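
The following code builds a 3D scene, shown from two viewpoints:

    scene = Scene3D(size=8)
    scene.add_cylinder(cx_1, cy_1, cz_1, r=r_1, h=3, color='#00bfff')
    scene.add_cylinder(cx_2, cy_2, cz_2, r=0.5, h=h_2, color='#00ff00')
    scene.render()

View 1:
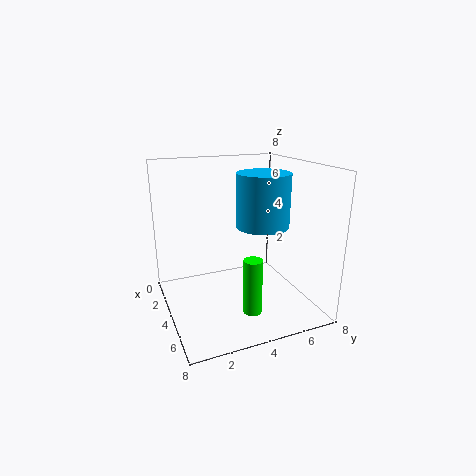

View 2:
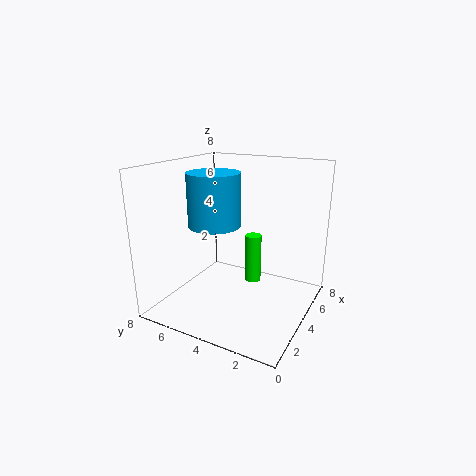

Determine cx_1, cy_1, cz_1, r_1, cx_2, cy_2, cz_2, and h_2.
cx_1 = 4, cy_1 = 5.5, cz_1 = 4.5, r_1 = 1.5, cx_2 = 6, cy_2 = 4, cz_2 = 0.5, h_2 = 3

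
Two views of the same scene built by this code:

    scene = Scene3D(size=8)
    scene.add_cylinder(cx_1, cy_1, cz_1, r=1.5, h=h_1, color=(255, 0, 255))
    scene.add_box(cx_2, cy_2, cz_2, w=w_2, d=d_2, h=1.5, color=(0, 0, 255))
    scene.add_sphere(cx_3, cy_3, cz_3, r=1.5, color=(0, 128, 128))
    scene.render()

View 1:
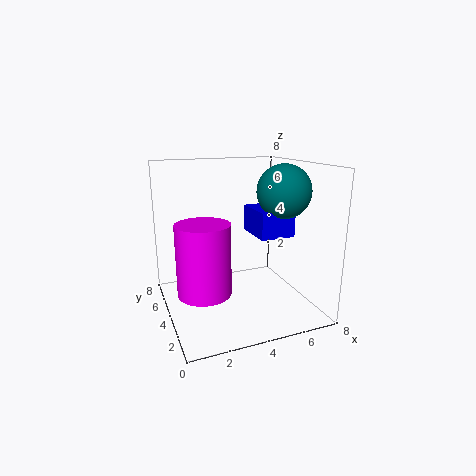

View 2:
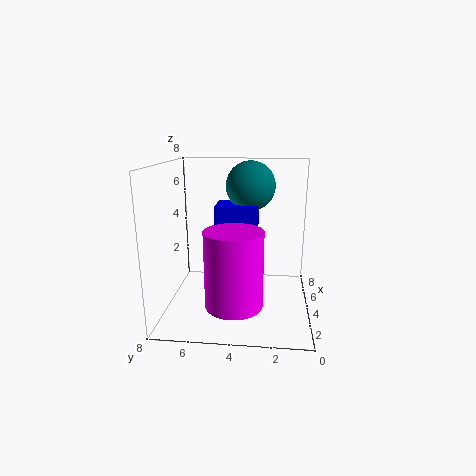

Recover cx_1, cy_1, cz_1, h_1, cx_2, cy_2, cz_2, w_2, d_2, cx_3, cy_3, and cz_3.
cx_1 = 2
cy_1 = 4
cz_1 = 1
h_1 = 4
cx_2 = 5
cy_2 = 3
cz_2 = 4
w_2 = 2
d_2 = 2.5
cx_3 = 6.5
cy_3 = 3.5
cz_3 = 6.5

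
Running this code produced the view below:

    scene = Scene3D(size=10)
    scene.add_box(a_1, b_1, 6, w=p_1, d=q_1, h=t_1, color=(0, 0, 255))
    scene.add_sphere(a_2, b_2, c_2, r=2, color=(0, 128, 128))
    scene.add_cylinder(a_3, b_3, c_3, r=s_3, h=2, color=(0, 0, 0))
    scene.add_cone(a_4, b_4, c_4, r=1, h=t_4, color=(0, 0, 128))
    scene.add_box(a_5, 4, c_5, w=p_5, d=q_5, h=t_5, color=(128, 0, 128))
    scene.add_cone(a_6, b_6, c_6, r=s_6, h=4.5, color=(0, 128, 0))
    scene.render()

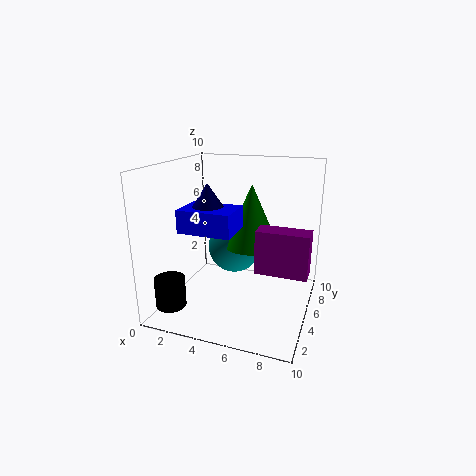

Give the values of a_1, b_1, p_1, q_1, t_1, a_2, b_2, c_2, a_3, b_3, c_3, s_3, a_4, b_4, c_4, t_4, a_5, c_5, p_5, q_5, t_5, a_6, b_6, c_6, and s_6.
a_1 = 2, b_1 = 2, p_1 = 3.5, q_1 = 2.5, t_1 = 1.5, a_2 = 4, b_2 = 7, c_2 = 3.5, a_3 = 1.5, b_3 = 1.5, c_3 = 1, s_3 = 1, a_4 = 3.5, b_4 = 3.5, c_4 = 7.5, t_4 = 1.5, a_5 = 6.5, c_5 = 3, p_5 = 3.5, q_5 = 1.5, t_5 = 3, a_6 = 5.5, b_6 = 6.5, c_6 = 4, s_6 = 2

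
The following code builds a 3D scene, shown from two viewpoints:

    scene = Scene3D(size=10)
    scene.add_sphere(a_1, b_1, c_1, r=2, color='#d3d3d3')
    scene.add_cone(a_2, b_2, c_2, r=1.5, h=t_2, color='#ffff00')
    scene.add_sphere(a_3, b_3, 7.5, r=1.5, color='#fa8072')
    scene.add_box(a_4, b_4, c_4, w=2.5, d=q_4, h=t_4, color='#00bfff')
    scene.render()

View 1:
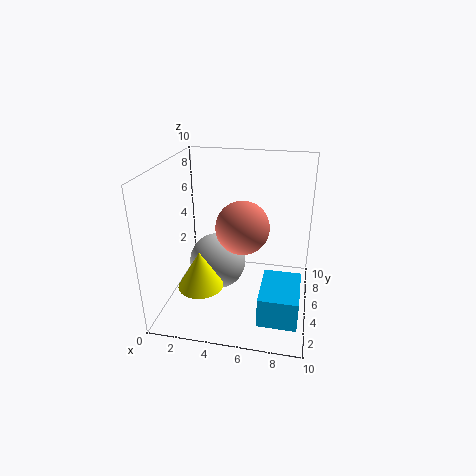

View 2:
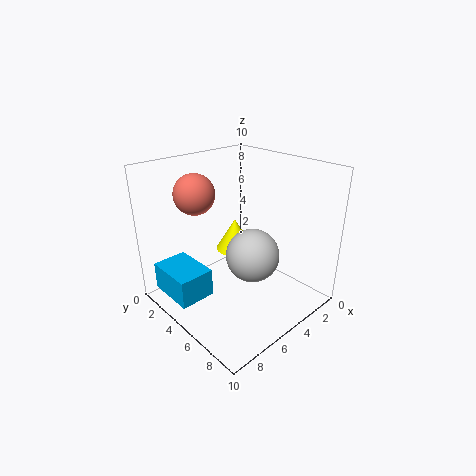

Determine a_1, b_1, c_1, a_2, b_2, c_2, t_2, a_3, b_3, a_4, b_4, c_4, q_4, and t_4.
a_1 = 3.5; b_1 = 5; c_1 = 3; a_2 = 3; b_2 = 2.5; c_2 = 2.5; t_2 = 2.5; a_3 = 6; b_3 = 1.5; a_4 = 7; b_4 = 1; c_4 = 1; q_4 = 3.5; t_4 = 2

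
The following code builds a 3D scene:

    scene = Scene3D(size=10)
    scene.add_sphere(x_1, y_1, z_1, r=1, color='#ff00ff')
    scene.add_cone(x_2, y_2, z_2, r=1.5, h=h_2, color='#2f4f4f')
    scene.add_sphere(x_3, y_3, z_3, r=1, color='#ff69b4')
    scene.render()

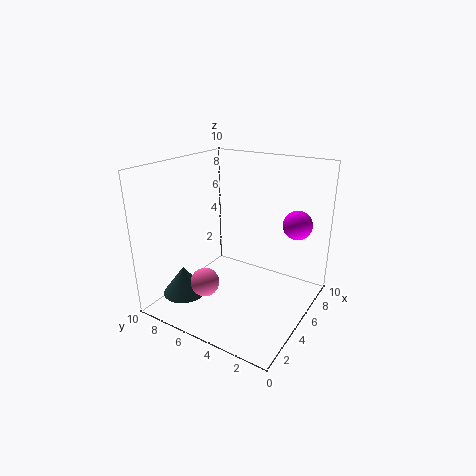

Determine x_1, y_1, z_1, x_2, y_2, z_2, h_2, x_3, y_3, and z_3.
x_1 = 7; y_1 = 1.5; z_1 = 6; x_2 = 2.5; y_2 = 8; z_2 = 1; h_2 = 2; x_3 = 3; y_3 = 6.5; z_3 = 2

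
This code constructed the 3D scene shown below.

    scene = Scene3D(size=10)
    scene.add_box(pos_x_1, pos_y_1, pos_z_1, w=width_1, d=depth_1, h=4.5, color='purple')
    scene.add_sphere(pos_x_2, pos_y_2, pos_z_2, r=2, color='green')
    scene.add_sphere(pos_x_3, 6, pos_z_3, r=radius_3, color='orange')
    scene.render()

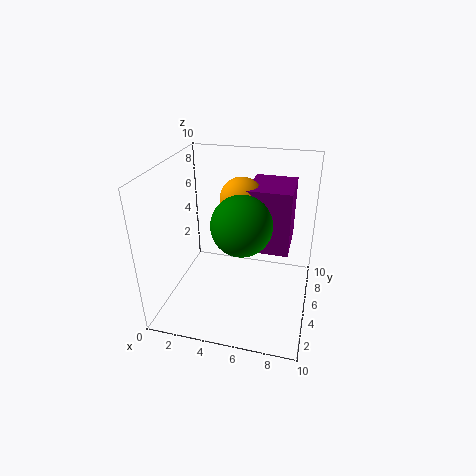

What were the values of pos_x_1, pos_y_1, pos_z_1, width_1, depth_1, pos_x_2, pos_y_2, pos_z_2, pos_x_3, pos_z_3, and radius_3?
pos_x_1 = 5.5; pos_y_1 = 5; pos_z_1 = 4; width_1 = 3; depth_1 = 3.5; pos_x_2 = 5.5; pos_y_2 = 4; pos_z_2 = 6.5; pos_x_3 = 5; pos_z_3 = 7.5; radius_3 = 1.5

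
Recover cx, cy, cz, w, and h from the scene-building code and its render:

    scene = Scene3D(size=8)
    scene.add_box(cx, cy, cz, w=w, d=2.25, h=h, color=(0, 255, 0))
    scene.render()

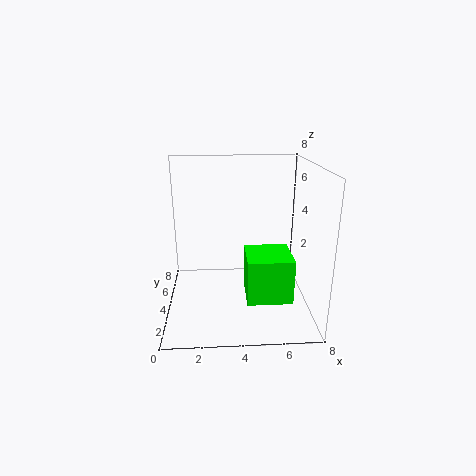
cx = 4.25
cy = 0.75
cz = 1.75
w = 2.25
h = 2.25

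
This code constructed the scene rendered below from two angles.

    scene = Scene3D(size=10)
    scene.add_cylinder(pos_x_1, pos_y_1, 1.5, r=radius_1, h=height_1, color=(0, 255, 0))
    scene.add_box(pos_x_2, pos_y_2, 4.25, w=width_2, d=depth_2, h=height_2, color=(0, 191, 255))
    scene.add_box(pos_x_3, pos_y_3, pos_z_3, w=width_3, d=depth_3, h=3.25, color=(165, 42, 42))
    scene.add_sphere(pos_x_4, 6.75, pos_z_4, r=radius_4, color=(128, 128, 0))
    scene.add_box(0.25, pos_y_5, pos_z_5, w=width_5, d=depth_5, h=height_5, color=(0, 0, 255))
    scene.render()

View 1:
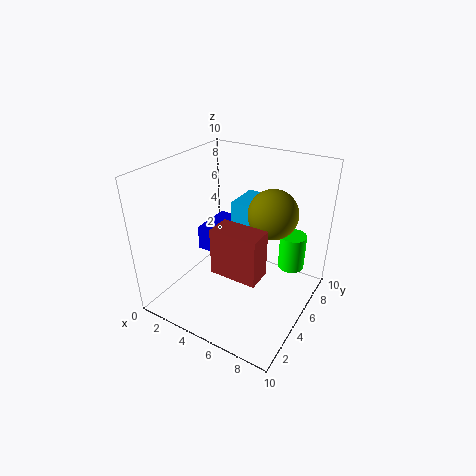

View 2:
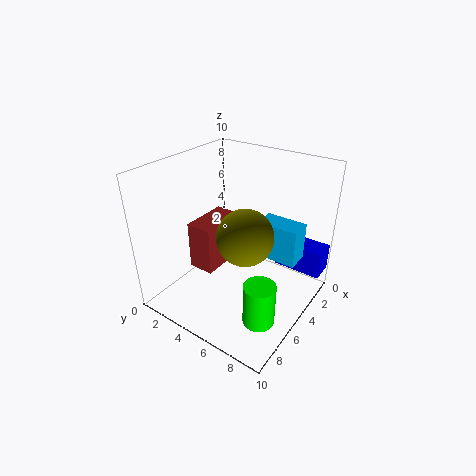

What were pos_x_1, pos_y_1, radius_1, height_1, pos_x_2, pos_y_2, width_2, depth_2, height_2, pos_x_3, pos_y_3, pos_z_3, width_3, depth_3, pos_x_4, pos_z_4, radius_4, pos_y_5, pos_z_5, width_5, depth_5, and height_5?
pos_x_1 = 7.75; pos_y_1 = 8.5; radius_1 = 1; height_1 = 2.75; pos_x_2 = 3.5; pos_y_2 = 6.5; width_2 = 1.5; depth_2 = 2.75; height_2 = 2.5; pos_x_3 = 4.25; pos_y_3 = 2.75; pos_z_3 = 3.25; width_3 = 3.25; depth_3 = 1.75; pos_x_4 = 6.75; pos_z_4 = 6.5; radius_4 = 1.75; pos_y_5 = 6.5; pos_z_5 = 1.75; width_5 = 1.75; depth_5 = 3.5; height_5 = 2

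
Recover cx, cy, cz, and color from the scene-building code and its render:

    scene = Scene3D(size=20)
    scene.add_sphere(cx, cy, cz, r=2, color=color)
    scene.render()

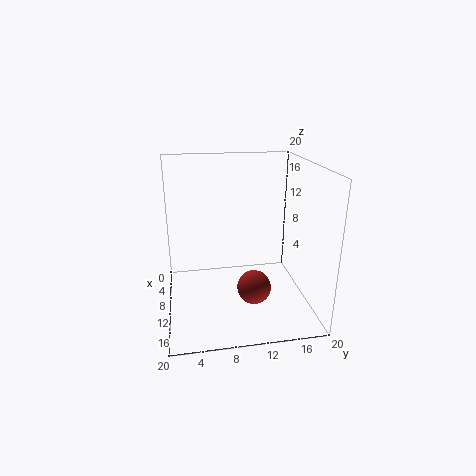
cx = 18, cy = 10.5, cz = 7, color = 'brown'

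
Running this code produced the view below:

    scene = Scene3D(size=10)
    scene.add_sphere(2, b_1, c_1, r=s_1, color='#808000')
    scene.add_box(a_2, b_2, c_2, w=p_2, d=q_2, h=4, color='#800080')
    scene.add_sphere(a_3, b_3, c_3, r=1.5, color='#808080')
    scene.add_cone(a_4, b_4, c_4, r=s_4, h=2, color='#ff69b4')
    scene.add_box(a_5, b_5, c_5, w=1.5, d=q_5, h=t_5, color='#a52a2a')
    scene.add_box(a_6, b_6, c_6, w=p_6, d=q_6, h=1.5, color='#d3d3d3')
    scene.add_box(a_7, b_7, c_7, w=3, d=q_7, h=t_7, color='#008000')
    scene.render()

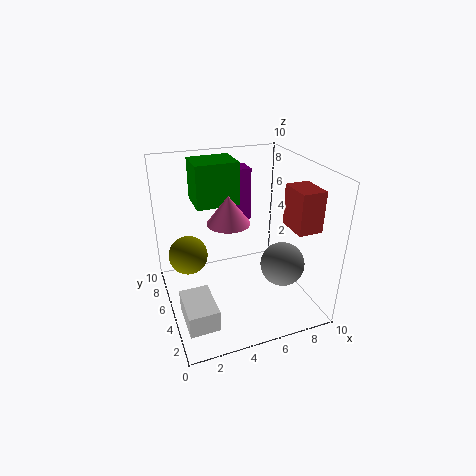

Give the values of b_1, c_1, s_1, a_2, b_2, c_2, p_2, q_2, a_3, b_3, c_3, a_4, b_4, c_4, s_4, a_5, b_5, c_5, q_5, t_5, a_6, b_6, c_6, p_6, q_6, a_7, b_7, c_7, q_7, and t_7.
b_1 = 8
c_1 = 2.5
s_1 = 1.5
a_2 = 5.5
b_2 = 7.5
c_2 = 5
p_2 = 1.5
q_2 = 1.5
a_3 = 7.5
b_3 = 3
c_3 = 3.5
a_4 = 4.5
b_4 = 5.5
c_4 = 6
s_4 = 1.5
a_5 = 7
b_5 = 0.5
c_5 = 7
q_5 = 2
t_5 = 2.5
a_6 = 0.5
b_6 = 1.5
c_6 = 0.5
p_6 = 2
q_6 = 3
a_7 = 2.5
b_7 = 6
c_7 = 7
q_7 = 2.5
t_7 = 3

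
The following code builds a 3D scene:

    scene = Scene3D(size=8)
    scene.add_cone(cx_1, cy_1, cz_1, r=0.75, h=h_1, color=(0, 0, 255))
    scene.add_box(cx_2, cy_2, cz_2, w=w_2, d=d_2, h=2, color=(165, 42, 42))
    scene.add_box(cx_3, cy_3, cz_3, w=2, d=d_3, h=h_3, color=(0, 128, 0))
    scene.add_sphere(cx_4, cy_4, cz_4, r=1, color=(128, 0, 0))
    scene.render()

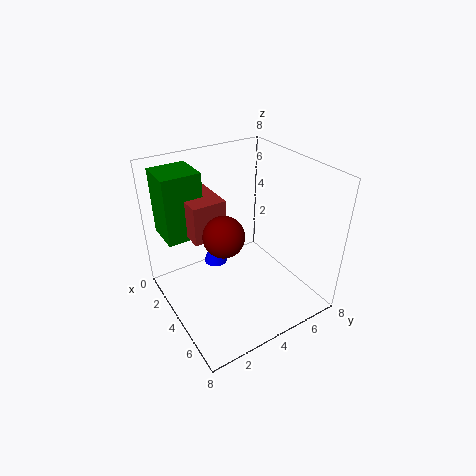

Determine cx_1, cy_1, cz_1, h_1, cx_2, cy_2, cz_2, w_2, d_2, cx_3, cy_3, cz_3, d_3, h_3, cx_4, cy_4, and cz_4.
cx_1 = 1.25
cy_1 = 4
cz_1 = 0.75
h_1 = 2.25
cx_2 = 1.75
cy_2 = 1.25
cz_2 = 4.75
w_2 = 2.75
d_2 = 1.75
cx_3 = 1.5
cy_3 = 0.25
cz_3 = 4.5
d_3 = 2
h_3 = 3.5
cx_4 = 5.5
cy_4 = 2.25
cz_4 = 5.5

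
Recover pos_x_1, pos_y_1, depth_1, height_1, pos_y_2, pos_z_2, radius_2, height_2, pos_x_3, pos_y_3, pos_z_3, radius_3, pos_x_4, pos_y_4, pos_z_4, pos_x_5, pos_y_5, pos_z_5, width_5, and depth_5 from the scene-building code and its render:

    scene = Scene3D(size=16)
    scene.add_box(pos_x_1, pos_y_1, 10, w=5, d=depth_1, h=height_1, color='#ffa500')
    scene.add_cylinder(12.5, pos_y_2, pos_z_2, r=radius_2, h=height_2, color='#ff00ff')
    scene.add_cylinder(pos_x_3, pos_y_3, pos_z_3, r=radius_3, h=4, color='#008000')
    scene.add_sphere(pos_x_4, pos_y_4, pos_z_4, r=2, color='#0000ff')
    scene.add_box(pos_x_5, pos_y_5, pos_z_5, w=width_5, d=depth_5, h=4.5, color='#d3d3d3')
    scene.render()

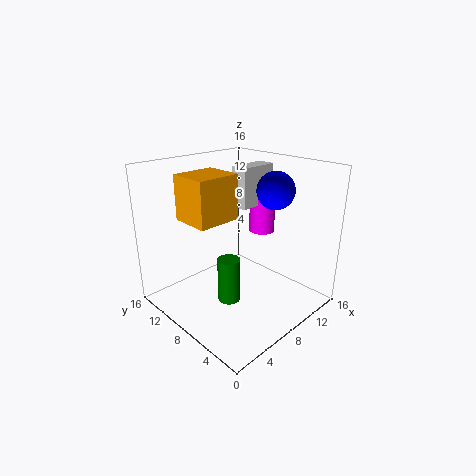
pos_x_1 = 3.5, pos_y_1 = 8.5, depth_1 = 4.5, height_1 = 5, pos_y_2 = 8.5, pos_z_2 = 7.5, radius_2 = 1.5, height_2 = 5.5, pos_x_3 = 2, pos_y_3 = 3, pos_z_3 = 5.5, radius_3 = 1, pos_x_4 = 10.5, pos_y_4 = 5, pos_z_4 = 13.5, pos_x_5 = 9, pos_y_5 = 8, pos_z_5 = 11, width_5 = 4.5, depth_5 = 2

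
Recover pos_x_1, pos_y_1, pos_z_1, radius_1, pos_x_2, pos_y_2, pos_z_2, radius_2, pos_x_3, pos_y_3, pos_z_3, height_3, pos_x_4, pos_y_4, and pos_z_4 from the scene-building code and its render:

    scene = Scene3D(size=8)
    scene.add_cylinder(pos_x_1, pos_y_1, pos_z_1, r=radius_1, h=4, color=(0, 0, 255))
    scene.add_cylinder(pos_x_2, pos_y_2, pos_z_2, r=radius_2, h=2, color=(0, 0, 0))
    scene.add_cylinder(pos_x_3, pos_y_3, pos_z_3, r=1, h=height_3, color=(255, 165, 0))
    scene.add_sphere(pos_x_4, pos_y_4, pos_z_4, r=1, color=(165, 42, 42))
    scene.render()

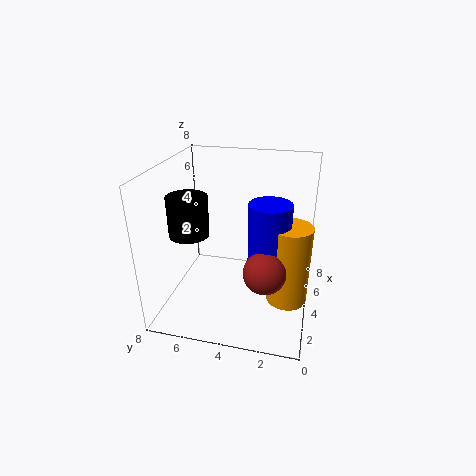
pos_x_1 = 2
pos_y_1 = 2
pos_z_1 = 3
radius_1 = 1
pos_x_2 = 2
pos_y_2 = 6
pos_z_2 = 5
radius_2 = 1
pos_x_3 = 2
pos_y_3 = 1
pos_z_3 = 2
height_3 = 4
pos_x_4 = 1
pos_y_4 = 2
pos_z_4 = 4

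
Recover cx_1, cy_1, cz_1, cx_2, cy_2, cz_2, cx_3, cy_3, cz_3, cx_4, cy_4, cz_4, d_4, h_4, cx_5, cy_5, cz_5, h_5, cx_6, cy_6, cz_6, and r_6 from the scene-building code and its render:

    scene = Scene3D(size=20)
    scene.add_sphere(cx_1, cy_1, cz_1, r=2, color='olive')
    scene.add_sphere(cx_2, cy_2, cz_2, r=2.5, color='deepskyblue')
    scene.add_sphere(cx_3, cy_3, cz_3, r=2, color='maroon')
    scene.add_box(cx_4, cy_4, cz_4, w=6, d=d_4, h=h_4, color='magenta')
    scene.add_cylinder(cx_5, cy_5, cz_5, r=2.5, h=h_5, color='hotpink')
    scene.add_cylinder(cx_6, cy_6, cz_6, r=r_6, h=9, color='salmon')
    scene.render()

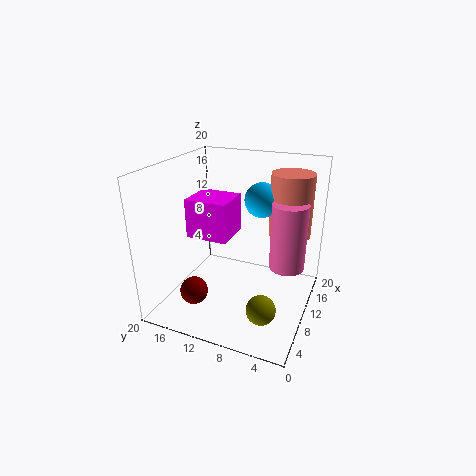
cx_1 = 6
cy_1 = 5
cz_1 = 2
cx_2 = 14
cy_2 = 8
cz_2 = 14.5
cx_3 = 6.5
cy_3 = 15.5
cz_3 = 2
cx_4 = 11
cy_4 = 12.5
cz_4 = 8
d_4 = 6.5
h_4 = 6
cx_5 = 12.5
cy_5 = 3.5
cz_5 = 5.5
h_5 = 9.5
cx_6 = 15
cy_6 = 4
cz_6 = 9.5
r_6 = 3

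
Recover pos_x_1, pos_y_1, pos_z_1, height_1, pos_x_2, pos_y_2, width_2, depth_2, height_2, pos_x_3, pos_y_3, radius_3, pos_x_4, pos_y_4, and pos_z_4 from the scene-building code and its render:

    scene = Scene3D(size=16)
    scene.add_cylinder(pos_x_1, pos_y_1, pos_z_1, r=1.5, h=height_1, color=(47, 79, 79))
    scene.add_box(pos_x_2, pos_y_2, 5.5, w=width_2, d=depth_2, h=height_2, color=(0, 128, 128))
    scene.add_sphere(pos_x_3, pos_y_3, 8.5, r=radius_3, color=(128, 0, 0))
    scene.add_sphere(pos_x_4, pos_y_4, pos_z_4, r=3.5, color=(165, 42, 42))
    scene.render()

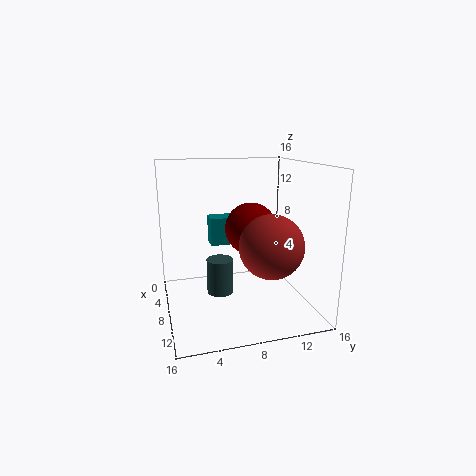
pos_x_1 = 7.5, pos_y_1 = 6, pos_z_1 = 1.5, height_1 = 4, pos_x_2 = 0.5, pos_y_2 = 6, width_2 = 2.5, depth_2 = 3.5, height_2 = 3.5, pos_x_3 = 6.5, pos_y_3 = 10, radius_3 = 3, pos_x_4 = 10.5, pos_y_4 = 11, pos_z_4 = 7.5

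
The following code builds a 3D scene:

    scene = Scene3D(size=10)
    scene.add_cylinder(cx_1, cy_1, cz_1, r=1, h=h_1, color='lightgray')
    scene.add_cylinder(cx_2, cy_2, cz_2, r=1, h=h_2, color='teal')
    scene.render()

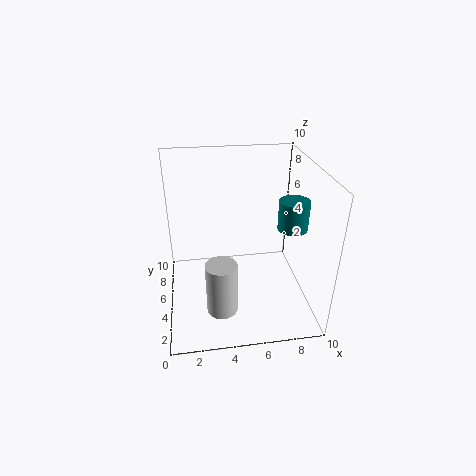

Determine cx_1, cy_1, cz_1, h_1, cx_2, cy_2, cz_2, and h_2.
cx_1 = 3.5, cy_1 = 2, cz_1 = 1.5, h_1 = 3.5, cx_2 = 8.5, cy_2 = 4, cz_2 = 6, h_2 = 2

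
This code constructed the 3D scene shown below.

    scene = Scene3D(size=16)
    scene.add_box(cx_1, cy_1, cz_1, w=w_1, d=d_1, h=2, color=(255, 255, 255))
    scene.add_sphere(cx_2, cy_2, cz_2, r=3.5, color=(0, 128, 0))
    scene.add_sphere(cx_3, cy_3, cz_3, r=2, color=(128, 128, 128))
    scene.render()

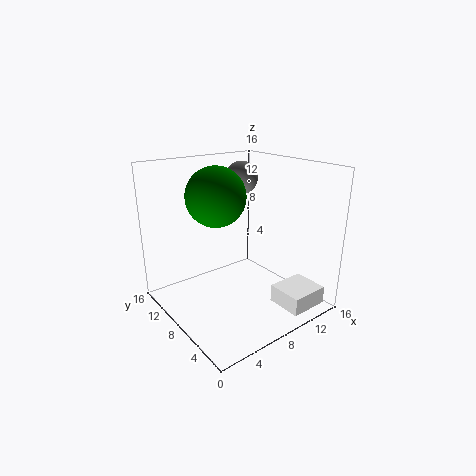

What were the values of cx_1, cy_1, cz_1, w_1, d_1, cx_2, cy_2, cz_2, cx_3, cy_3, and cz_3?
cx_1 = 10.5
cy_1 = 1
cz_1 = 0.5
w_1 = 4.5
d_1 = 4
cx_2 = 7.5
cy_2 = 11.5
cz_2 = 12
cx_3 = 12
cy_3 = 12.5
cz_3 = 13.5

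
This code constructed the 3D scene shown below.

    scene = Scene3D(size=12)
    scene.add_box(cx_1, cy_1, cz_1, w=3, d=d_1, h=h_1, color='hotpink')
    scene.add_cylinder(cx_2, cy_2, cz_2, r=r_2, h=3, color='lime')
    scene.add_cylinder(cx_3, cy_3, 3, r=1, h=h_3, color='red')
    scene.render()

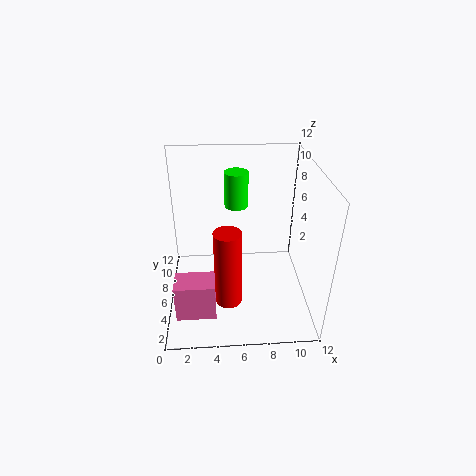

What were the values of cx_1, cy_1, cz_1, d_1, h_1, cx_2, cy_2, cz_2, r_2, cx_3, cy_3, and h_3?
cx_1 = 1, cy_1 = 1, cz_1 = 2, d_1 = 2, h_1 = 3, cx_2 = 6, cy_2 = 8, cz_2 = 8, r_2 = 1, cx_3 = 5, cy_3 = 2, h_3 = 6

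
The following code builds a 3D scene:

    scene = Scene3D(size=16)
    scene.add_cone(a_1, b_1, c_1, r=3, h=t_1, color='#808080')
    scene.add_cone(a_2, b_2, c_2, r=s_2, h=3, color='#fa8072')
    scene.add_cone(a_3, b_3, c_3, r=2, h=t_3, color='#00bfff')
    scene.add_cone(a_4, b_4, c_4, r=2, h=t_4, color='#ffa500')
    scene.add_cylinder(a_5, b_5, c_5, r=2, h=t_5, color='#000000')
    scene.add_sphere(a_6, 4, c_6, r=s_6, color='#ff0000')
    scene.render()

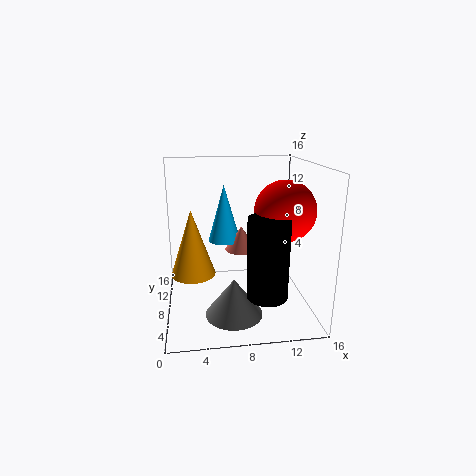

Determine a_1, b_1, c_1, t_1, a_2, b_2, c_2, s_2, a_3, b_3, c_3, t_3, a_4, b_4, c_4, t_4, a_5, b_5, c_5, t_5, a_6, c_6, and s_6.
a_1 = 7, b_1 = 4, c_1 = 1, t_1 = 4, a_2 = 9, b_2 = 12, c_2 = 5, s_2 = 2, a_3 = 7, b_3 = 13, c_3 = 6, t_3 = 7, a_4 = 3, b_4 = 2, c_4 = 7, t_4 = 6, a_5 = 10, b_5 = 2, c_5 = 4, t_5 = 8, a_6 = 12, c_6 = 12, s_6 = 3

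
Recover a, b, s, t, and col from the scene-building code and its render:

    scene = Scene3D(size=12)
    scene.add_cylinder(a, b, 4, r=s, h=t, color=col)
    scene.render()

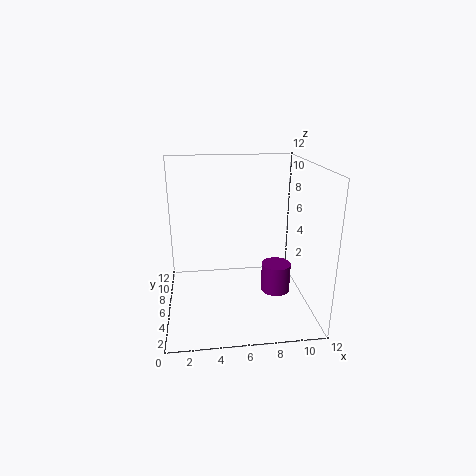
a = 8; b = 1; s = 1; t = 2; col = 'purple'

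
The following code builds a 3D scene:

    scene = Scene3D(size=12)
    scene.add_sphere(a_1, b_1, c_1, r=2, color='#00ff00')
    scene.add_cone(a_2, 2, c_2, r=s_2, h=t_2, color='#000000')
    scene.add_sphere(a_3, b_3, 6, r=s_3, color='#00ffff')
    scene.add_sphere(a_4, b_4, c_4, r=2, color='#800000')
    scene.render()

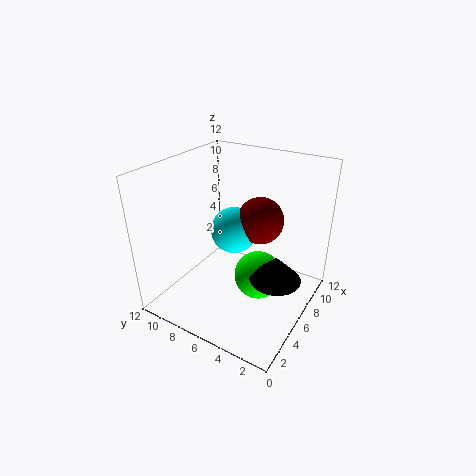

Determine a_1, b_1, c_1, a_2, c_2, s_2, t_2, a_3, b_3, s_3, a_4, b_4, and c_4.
a_1 = 6; b_1 = 4; c_1 = 3; a_2 = 5; c_2 = 4; s_2 = 2; t_2 = 2; a_3 = 7; b_3 = 7; s_3 = 2; a_4 = 8; b_4 = 5; c_4 = 7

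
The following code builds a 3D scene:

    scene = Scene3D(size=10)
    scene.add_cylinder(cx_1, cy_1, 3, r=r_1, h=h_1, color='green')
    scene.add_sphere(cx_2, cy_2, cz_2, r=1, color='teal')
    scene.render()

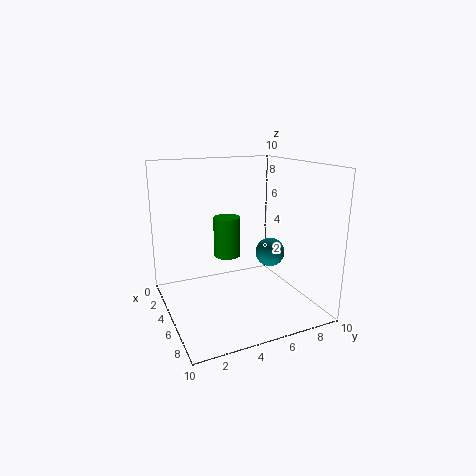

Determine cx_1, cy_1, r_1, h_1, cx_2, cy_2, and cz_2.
cx_1 = 3, cy_1 = 5, r_1 = 1, h_1 = 3, cx_2 = 6, cy_2 = 7, cz_2 = 4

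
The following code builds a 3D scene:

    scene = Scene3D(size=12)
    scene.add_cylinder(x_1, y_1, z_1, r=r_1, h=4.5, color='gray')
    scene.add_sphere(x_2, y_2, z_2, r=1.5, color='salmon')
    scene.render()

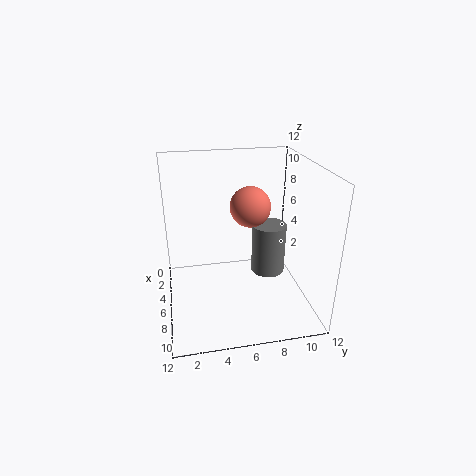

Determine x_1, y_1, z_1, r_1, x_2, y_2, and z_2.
x_1 = 5, y_1 = 9, z_1 = 2, r_1 = 1.5, x_2 = 8, y_2 = 6.5, z_2 = 9.5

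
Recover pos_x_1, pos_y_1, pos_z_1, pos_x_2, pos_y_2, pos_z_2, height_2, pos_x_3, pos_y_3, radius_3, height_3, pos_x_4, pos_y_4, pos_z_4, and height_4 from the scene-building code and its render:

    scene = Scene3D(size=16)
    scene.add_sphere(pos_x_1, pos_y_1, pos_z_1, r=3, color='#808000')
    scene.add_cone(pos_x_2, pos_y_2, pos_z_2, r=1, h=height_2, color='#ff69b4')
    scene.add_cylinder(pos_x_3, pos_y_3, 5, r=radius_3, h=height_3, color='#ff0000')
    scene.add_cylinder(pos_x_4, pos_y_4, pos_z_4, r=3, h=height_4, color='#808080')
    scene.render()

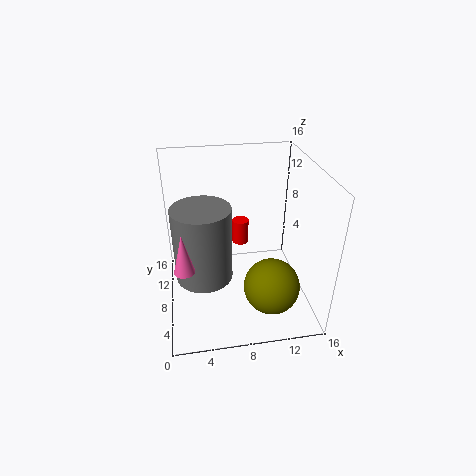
pos_x_1 = 11
pos_y_1 = 4
pos_z_1 = 4
pos_x_2 = 2
pos_y_2 = 3
pos_z_2 = 8
height_2 = 4
pos_x_3 = 9
pos_y_3 = 12
radius_3 = 1
height_3 = 3
pos_x_4 = 4
pos_y_4 = 6
pos_z_4 = 5
height_4 = 8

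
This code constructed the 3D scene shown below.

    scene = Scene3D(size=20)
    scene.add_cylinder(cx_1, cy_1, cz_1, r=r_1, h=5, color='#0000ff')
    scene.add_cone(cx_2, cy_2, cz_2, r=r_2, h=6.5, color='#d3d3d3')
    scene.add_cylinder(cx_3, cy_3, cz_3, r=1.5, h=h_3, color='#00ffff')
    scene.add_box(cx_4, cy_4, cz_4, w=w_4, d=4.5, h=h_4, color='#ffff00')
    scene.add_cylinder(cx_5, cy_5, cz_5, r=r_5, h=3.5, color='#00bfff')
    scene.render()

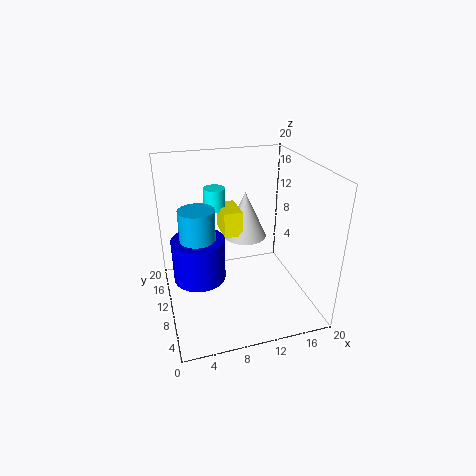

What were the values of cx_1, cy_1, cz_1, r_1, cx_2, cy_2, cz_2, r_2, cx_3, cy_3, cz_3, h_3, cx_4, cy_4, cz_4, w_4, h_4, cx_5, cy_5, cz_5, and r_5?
cx_1 = 3.5, cy_1 = 4, cz_1 = 9, r_1 = 3, cx_2 = 11.5, cy_2 = 11.5, cz_2 = 9.5, r_2 = 3, cx_3 = 7.5, cy_3 = 13, cz_3 = 13.5, h_3 = 3, cx_4 = 8, cy_4 = 9.5, cz_4 = 10.5, w_4 = 2.5, h_4 = 3.5, cx_5 = 3.5, cy_5 = 4, cz_5 = 14, r_5 = 2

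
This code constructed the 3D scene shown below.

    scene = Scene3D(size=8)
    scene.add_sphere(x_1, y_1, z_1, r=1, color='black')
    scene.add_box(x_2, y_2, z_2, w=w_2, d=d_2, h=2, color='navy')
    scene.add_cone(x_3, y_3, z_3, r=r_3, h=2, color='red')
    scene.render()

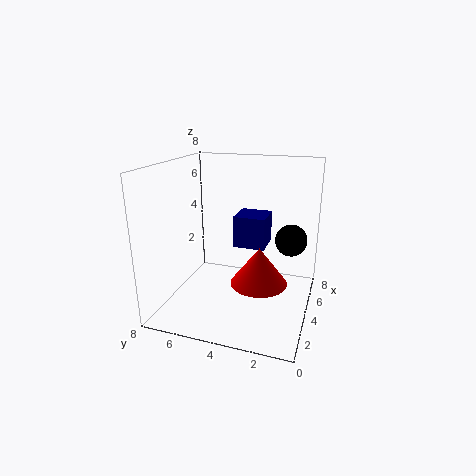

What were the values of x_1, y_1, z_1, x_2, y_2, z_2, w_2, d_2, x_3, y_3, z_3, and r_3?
x_1 = 7
y_1 = 1.5
z_1 = 3
x_2 = 6
y_2 = 3
z_2 = 2.5
w_2 = 2
d_2 = 2
x_3 = 3
y_3 = 2.5
z_3 = 2
r_3 = 1.5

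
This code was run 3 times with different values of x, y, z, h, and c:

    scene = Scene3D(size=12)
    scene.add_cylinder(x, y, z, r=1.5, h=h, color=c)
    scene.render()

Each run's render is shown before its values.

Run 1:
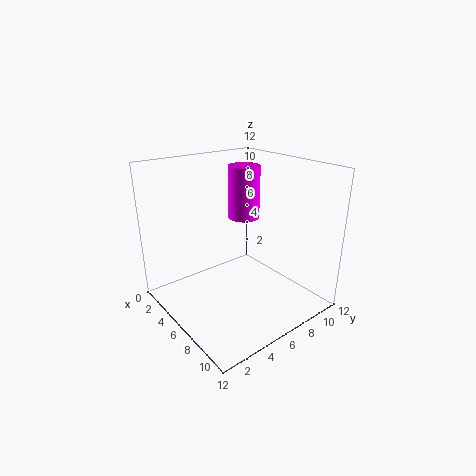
x = 2.5
y = 9.5
z = 6
h = 5
c = 'magenta'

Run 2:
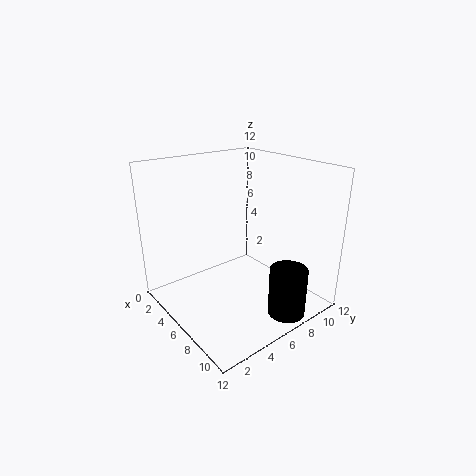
x = 10.5
y = 7.5
z = 0.5
h = 4
c = 'black'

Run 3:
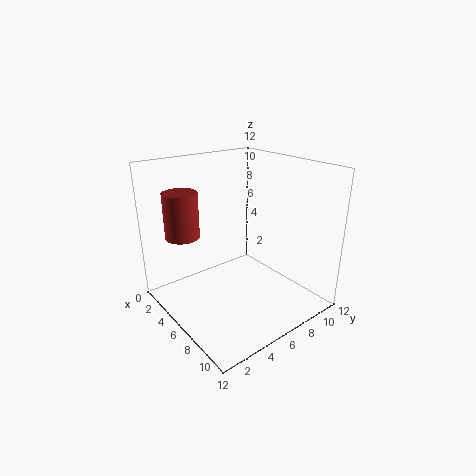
x = 2
y = 3
z = 5.5
h = 4
c = 'brown'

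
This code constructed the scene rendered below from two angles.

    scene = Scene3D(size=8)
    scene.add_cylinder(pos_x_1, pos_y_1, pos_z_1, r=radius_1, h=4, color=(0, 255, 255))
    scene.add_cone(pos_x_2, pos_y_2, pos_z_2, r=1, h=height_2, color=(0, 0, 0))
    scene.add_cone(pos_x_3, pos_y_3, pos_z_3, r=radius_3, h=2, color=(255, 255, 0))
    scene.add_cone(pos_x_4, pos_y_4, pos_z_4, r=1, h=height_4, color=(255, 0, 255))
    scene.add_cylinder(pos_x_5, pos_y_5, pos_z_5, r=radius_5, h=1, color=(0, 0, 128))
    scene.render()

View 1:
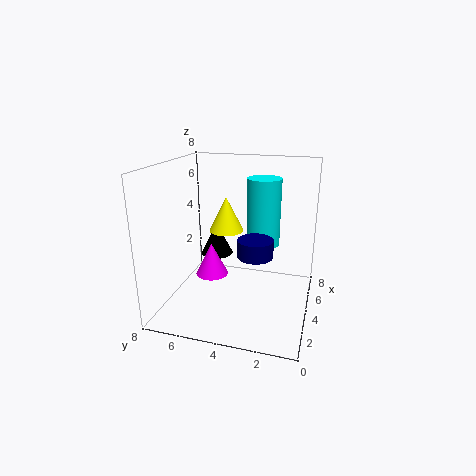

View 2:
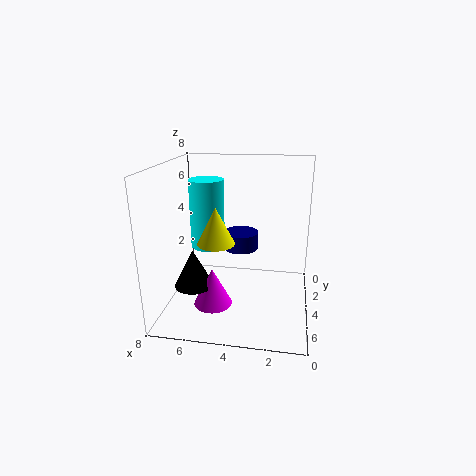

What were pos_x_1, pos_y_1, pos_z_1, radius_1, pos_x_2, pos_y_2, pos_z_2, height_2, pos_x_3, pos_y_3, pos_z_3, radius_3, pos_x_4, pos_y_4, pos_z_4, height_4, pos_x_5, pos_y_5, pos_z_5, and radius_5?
pos_x_1 = 6
pos_y_1 = 3
pos_z_1 = 3
radius_1 = 1
pos_x_2 = 6
pos_y_2 = 6
pos_z_2 = 2
height_2 = 2
pos_x_3 = 5
pos_y_3 = 5
pos_z_3 = 4
radius_3 = 1
pos_x_4 = 5
pos_y_4 = 6
pos_z_4 = 1
height_4 = 2
pos_x_5 = 4
pos_y_5 = 3
pos_z_5 = 3
radius_5 = 1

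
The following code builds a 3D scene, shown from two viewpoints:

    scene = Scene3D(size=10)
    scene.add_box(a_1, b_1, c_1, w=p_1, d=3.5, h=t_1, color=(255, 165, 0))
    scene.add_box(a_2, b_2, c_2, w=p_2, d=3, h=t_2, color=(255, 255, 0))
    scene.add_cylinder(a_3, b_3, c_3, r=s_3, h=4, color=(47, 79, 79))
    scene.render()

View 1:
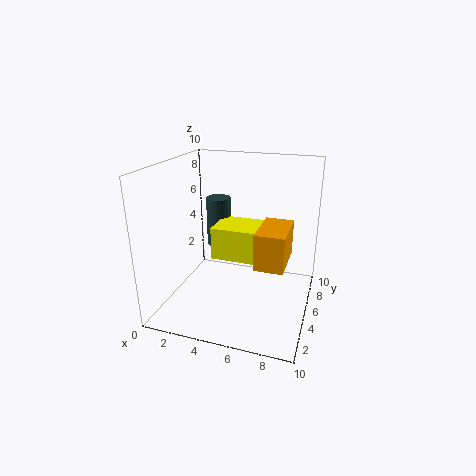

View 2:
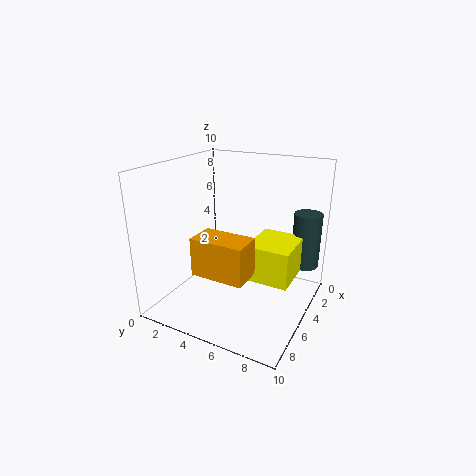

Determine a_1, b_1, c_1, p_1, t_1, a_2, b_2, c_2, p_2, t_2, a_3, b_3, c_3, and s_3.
a_1 = 6.5
b_1 = 3.5
c_1 = 3.5
p_1 = 2
t_1 = 2.5
a_2 = 2.5
b_2 = 6
c_2 = 2.5
p_2 = 3.5
t_2 = 2.5
a_3 = 2
b_3 = 9
c_3 = 2.5
s_3 = 1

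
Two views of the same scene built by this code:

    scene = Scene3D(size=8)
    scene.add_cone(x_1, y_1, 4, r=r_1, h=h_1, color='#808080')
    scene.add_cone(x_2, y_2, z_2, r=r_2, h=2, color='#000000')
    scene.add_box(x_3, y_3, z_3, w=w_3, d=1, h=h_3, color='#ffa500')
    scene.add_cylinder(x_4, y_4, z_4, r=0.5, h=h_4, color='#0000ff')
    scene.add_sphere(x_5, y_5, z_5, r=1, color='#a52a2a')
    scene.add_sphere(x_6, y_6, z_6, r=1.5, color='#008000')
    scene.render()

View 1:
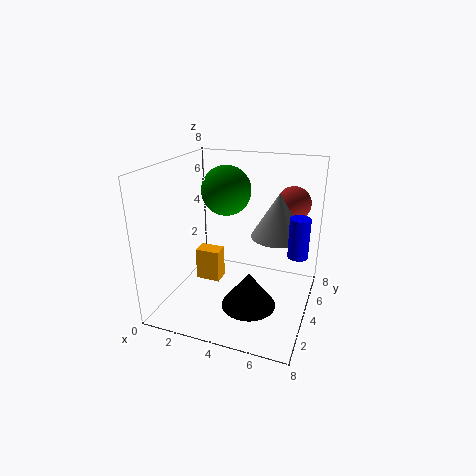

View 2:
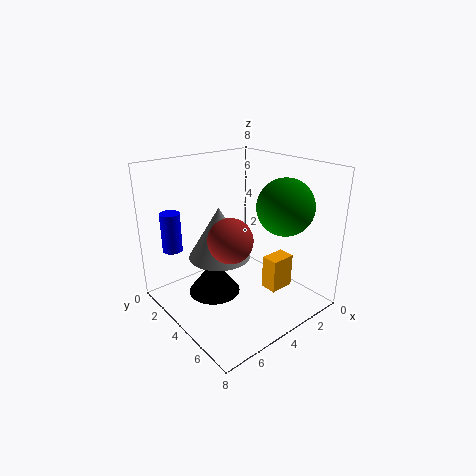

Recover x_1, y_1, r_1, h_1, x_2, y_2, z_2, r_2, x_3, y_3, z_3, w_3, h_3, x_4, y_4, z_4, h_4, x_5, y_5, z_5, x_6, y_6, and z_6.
x_1 = 6
y_1 = 5
r_1 = 1.5
h_1 = 2.5
x_2 = 5
y_2 = 3
z_2 = 0.5
r_2 = 1.5
x_3 = 1
y_3 = 4.5
z_3 = 0.5
w_3 = 1.5
h_3 = 2
x_4 = 7.5
y_4 = 3
z_4 = 4
h_4 = 2
x_5 = 6.5
y_5 = 6.5
z_5 = 5.5
x_6 = 2.5
y_6 = 6
z_6 = 6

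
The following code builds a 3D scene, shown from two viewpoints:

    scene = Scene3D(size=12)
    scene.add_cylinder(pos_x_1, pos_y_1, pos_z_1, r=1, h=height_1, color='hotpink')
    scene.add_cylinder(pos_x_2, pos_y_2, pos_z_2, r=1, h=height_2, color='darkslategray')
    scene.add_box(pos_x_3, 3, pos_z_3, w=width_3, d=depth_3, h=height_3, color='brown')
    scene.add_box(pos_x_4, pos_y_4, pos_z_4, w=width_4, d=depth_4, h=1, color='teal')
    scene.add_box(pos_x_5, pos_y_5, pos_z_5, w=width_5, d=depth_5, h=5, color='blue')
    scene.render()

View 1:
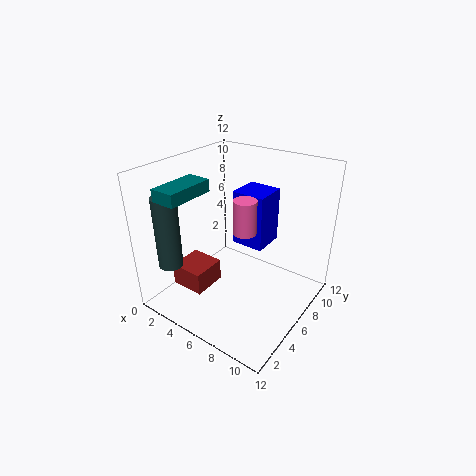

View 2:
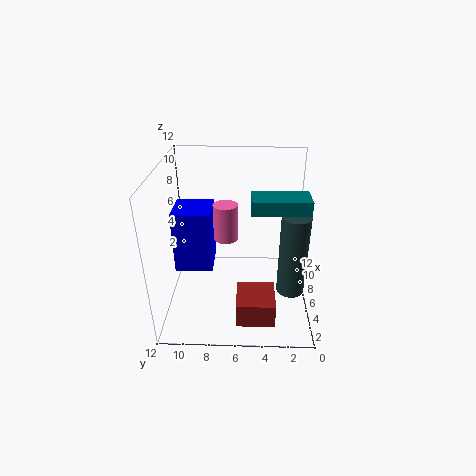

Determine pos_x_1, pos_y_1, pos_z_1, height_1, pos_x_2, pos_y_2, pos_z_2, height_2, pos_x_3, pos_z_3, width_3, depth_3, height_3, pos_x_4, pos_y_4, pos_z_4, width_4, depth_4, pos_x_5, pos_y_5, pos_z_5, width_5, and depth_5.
pos_x_1 = 6
pos_y_1 = 7
pos_z_1 = 6
height_1 = 3
pos_x_2 = 2
pos_y_2 = 2
pos_z_2 = 4
height_2 = 6
pos_x_3 = 1
pos_z_3 = 1
width_3 = 3
depth_3 = 3
height_3 = 2
pos_x_4 = 2
pos_y_4 = 1
pos_z_4 = 10
width_4 = 2
depth_4 = 4
pos_x_5 = 4
pos_y_5 = 8
pos_z_5 = 4
width_5 = 3
depth_5 = 3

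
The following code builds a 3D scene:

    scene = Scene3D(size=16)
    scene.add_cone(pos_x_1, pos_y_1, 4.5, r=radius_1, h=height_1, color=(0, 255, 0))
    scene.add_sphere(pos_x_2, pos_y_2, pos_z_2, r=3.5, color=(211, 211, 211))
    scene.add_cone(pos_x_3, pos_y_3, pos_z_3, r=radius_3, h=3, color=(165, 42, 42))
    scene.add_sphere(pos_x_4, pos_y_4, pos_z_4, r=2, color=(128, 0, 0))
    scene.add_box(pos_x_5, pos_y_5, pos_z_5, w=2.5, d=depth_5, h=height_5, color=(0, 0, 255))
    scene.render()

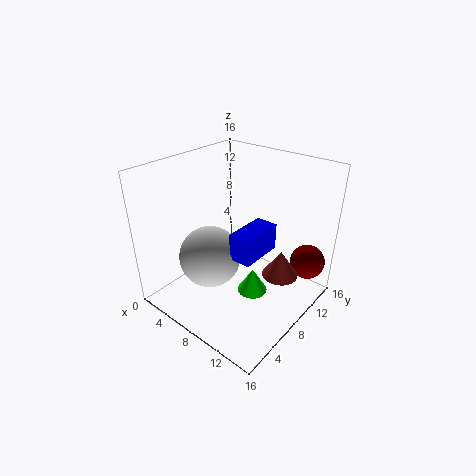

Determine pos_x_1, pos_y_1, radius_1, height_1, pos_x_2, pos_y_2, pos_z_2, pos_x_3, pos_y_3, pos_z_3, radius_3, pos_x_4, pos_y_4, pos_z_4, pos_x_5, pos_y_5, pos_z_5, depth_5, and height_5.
pos_x_1 = 12
pos_y_1 = 5.5
radius_1 = 1.5
height_1 = 2.5
pos_x_2 = 5.5
pos_y_2 = 6
pos_z_2 = 5.5
pos_x_3 = 12.5
pos_y_3 = 10
pos_z_3 = 4
radius_3 = 2
pos_x_4 = 14
pos_y_4 = 13.5
pos_z_4 = 4.5
pos_x_5 = 8.5
pos_y_5 = 6
pos_z_5 = 6.5
depth_5 = 5
height_5 = 3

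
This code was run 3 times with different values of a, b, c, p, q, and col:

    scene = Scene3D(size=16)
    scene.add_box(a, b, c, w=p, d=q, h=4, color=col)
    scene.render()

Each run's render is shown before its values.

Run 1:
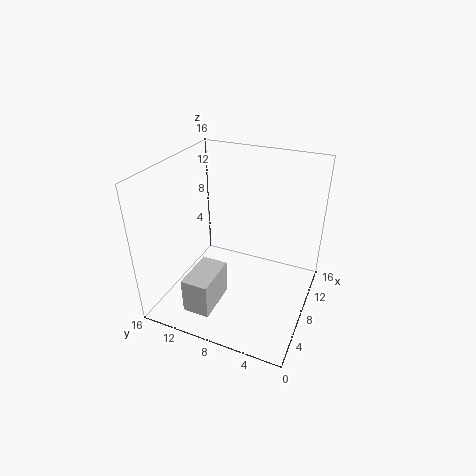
a = 2; b = 9; c = 1; p = 5; q = 3; col = 'lightgray'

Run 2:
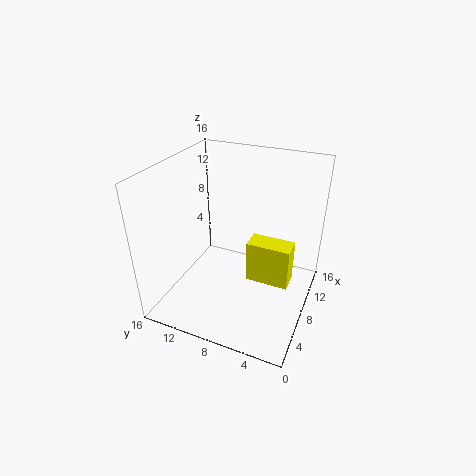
a = 3; b = 1; c = 7; p = 2; q = 4; col = 'yellow'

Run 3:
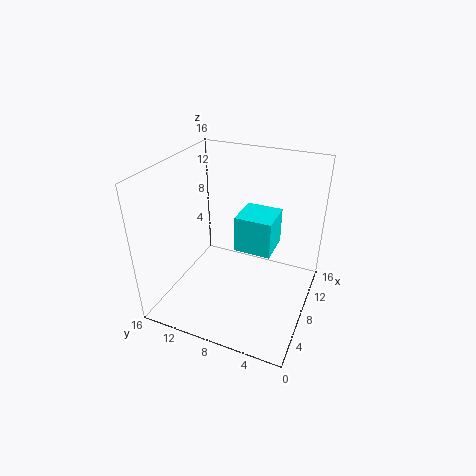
a = 7; b = 4; c = 7; p = 4; q = 4; col = 'cyan'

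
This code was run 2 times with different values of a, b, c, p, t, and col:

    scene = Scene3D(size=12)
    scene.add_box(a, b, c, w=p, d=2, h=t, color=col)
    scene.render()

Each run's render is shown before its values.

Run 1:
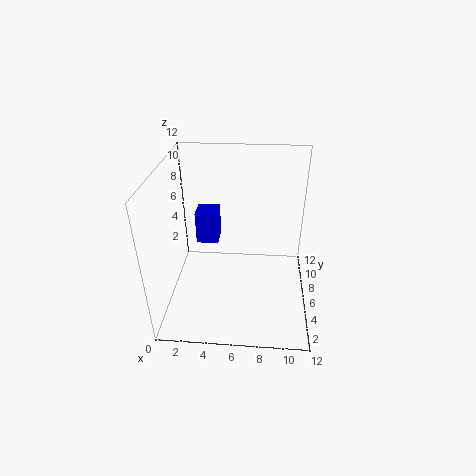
a = 2; b = 8; c = 4; p = 2; t = 3; col = 'blue'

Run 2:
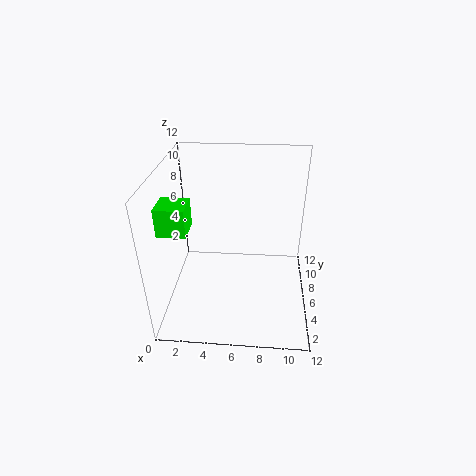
a = 1; b = 1; c = 9; p = 2; t = 2; col = 'lime'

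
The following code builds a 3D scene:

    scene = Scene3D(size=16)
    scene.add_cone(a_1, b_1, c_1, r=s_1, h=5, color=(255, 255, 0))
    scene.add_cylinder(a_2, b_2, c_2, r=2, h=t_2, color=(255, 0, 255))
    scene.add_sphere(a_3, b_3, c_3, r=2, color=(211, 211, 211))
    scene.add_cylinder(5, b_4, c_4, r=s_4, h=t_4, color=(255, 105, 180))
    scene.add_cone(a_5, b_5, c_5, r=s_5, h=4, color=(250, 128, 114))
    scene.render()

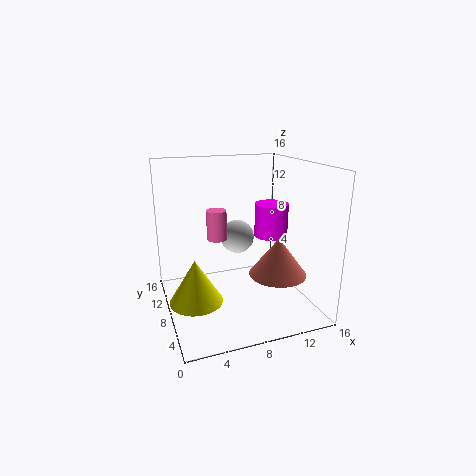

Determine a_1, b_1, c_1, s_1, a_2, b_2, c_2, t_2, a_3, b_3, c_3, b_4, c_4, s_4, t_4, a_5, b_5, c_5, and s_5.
a_1 = 3
b_1 = 8
c_1 = 1
s_1 = 3
a_2 = 13
b_2 = 10
c_2 = 7
t_2 = 4
a_3 = 9
b_3 = 11
c_3 = 7
b_4 = 6
c_4 = 9
s_4 = 1
t_4 = 3
a_5 = 11
b_5 = 4
c_5 = 5
s_5 = 3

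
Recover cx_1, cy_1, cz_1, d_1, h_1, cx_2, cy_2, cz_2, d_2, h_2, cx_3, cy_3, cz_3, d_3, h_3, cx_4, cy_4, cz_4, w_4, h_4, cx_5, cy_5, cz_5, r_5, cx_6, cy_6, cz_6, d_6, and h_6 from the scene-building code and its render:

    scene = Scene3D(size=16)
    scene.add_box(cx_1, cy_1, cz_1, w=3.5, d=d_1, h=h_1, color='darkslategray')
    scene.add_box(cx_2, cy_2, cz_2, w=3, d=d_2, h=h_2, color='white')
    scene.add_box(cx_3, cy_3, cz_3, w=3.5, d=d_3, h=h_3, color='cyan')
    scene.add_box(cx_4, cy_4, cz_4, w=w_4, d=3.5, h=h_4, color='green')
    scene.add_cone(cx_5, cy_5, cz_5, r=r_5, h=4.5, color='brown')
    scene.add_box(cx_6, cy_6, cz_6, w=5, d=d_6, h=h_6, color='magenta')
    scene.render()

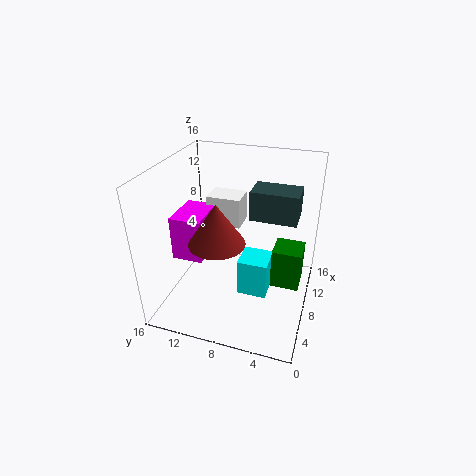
cx_1 = 10.5; cy_1 = 2; cz_1 = 9; d_1 = 5.5; h_1 = 3.5; cx_2 = 10; cy_2 = 8.5; cz_2 = 8; d_2 = 4; h_2 = 3.5; cx_3 = 7.5; cy_3 = 4.5; cz_3 = 0.5; d_3 = 3.5; h_3 = 4.5; cx_4 = 10; cy_4 = 1; cz_4 = 0.5; w_4 = 3.5; h_4 = 5; cx_5 = 5.5; cy_5 = 9.5; cz_5 = 8.5; r_5 = 3; cx_6 = 5.5; cy_6 = 11.5; cz_6 = 5.5; d_6 = 3.5; h_6 = 5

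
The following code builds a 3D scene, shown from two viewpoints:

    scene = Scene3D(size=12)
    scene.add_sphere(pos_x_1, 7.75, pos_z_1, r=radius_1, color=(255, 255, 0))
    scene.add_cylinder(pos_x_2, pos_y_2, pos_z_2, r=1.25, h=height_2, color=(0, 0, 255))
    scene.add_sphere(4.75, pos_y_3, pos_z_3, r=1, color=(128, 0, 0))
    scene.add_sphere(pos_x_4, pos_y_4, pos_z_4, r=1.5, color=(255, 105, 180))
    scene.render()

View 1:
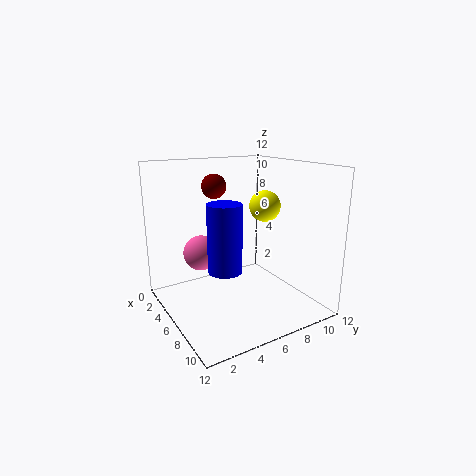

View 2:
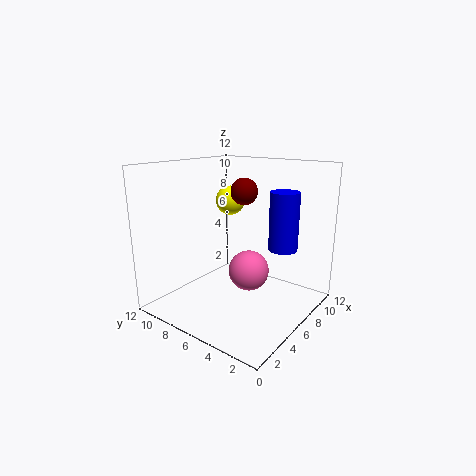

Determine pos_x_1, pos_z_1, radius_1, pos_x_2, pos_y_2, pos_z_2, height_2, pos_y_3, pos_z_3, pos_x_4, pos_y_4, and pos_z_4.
pos_x_1 = 7.25
pos_z_1 = 8.75
radius_1 = 1.25
pos_x_2 = 8.75
pos_y_2 = 3.25
pos_z_2 = 4.75
height_2 = 5
pos_y_3 = 4.5
pos_z_3 = 10.25
pos_x_4 = 4
pos_y_4 = 3.5
pos_z_4 = 4.5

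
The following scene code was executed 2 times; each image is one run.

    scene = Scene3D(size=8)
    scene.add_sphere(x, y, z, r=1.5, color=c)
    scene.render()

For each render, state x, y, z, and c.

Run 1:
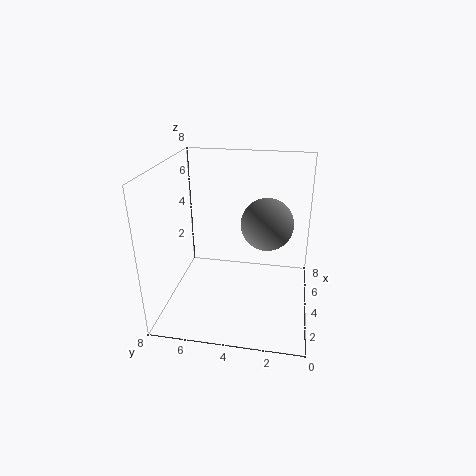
x = 5
y = 2.5
z = 4.5
c = 'gray'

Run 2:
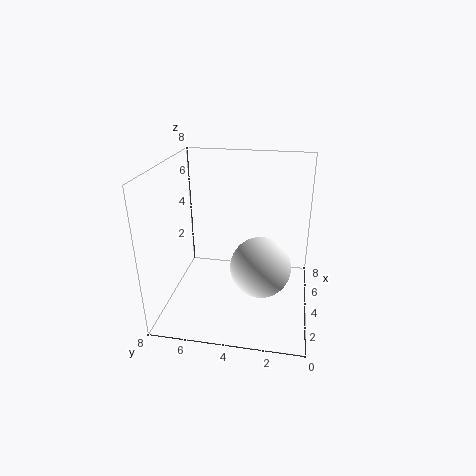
x = 2
y = 2.5
z = 3.5
c = 'white'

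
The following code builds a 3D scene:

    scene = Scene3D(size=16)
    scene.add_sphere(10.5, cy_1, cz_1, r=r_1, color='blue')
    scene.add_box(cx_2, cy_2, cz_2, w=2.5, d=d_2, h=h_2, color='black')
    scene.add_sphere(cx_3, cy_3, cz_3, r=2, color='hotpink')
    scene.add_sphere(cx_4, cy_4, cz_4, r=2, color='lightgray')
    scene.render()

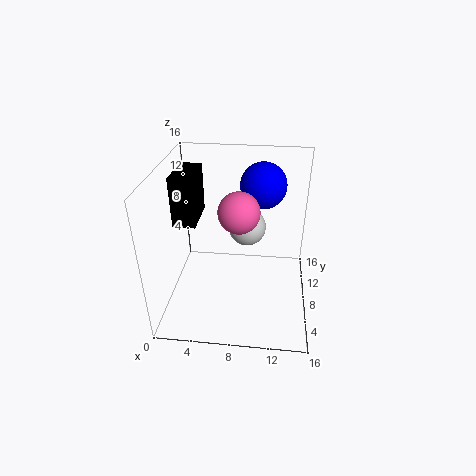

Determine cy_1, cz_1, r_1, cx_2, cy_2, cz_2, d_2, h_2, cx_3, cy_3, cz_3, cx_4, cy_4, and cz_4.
cy_1 = 10; cz_1 = 13.5; r_1 = 2.5; cx_2 = 1; cy_2 = 7; cz_2 = 9.5; d_2 = 5; h_2 = 5.5; cx_3 = 8.5; cy_3 = 4.5; cz_3 = 13; cx_4 = 9; cy_4 = 8; cz_4 = 9.5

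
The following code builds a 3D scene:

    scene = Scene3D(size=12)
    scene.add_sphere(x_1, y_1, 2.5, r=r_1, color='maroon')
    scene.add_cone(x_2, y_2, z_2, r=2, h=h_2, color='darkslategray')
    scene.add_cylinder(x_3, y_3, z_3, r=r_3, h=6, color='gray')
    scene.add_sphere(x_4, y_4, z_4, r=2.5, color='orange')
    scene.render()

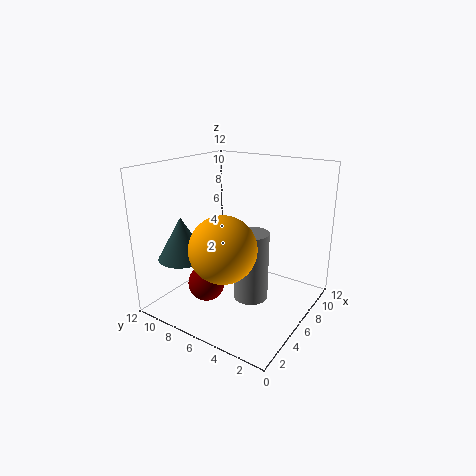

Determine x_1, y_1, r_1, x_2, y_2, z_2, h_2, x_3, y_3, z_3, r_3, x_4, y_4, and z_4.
x_1 = 3.5, y_1 = 7.5, r_1 = 1.5, x_2 = 3, y_2 = 9.5, z_2 = 4.5, h_2 = 3.5, x_3 = 6.5, y_3 = 5, z_3 = 0.5, r_3 = 1.5, x_4 = 2.5, y_4 = 5, z_4 = 6.5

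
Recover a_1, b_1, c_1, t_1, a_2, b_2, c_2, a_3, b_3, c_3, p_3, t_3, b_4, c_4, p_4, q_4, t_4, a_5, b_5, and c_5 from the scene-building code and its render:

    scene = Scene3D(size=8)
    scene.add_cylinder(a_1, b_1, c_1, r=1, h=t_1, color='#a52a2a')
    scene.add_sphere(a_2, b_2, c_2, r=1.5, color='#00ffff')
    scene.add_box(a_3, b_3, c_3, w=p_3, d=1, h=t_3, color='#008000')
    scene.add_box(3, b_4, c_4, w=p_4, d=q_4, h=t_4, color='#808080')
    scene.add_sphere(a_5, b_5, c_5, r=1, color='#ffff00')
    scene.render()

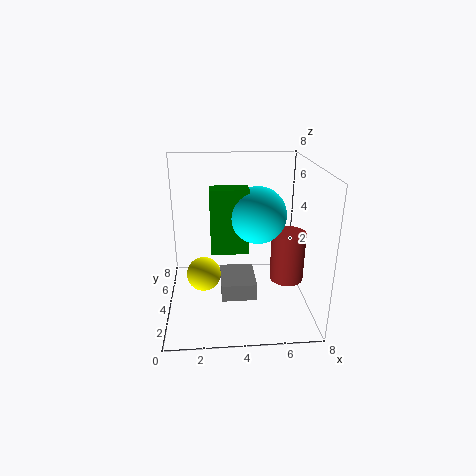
a_1 = 7
b_1 = 4.5
c_1 = 1
t_1 = 3
a_2 = 5
b_2 = 3.5
c_2 = 5.5
a_3 = 2.5
b_3 = 3
c_3 = 3.5
p_3 = 2
t_3 = 3.5
b_4 = 3
c_4 = 0.5
p_4 = 2
q_4 = 2.5
t_4 = 1
a_5 = 2
b_5 = 4.5
c_5 = 1.5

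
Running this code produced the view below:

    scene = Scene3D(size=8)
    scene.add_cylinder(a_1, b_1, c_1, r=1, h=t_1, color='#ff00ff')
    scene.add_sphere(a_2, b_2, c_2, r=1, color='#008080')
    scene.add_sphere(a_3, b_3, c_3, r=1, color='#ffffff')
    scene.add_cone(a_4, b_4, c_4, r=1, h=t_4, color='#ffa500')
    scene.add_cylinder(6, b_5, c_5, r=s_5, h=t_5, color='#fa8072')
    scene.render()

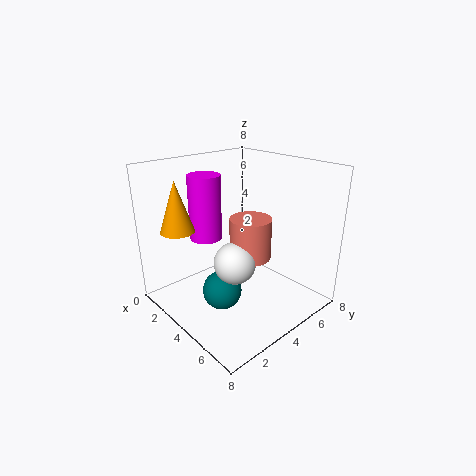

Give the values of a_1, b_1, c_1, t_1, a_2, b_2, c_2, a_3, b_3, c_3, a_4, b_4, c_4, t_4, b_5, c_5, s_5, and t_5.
a_1 = 1
b_1 = 4
c_1 = 3
t_1 = 4
a_2 = 5
b_2 = 2
c_2 = 2
a_3 = 6
b_3 = 2
c_3 = 4
a_4 = 1
b_4 = 2
c_4 = 4
t_4 = 3
b_5 = 3
c_5 = 4
s_5 = 1
t_5 = 2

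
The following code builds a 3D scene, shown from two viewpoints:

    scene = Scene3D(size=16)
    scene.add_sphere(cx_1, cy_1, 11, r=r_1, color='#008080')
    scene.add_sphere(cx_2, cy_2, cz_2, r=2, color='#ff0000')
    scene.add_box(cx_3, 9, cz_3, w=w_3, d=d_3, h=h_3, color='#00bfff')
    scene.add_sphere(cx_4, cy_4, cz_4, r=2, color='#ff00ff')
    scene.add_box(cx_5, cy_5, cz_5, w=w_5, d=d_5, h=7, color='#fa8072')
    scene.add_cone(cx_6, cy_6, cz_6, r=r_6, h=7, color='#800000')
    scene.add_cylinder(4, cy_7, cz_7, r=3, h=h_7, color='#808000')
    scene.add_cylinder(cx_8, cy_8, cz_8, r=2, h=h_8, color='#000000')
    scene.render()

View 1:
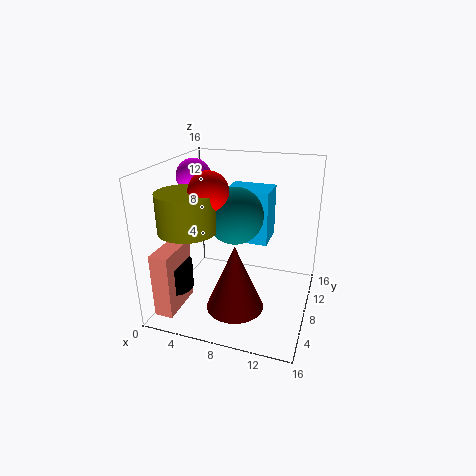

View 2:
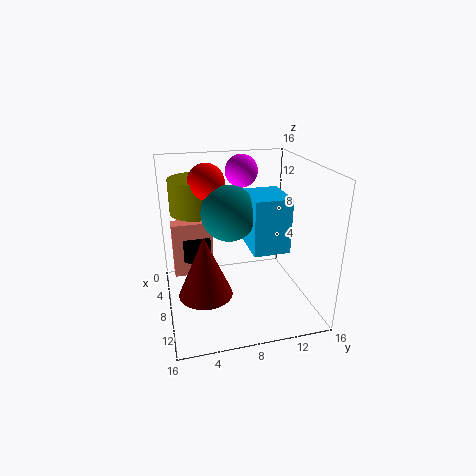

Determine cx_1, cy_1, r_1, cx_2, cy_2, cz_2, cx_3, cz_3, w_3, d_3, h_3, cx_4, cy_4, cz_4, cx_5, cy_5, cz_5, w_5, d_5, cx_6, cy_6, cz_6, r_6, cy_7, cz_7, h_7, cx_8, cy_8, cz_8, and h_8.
cx_1 = 8; cy_1 = 7; r_1 = 3; cx_2 = 6; cy_2 = 5; cz_2 = 14; cx_3 = 6; cz_3 = 7; w_3 = 5; d_3 = 4; h_3 = 6; cx_4 = 2; cy_4 = 10; cz_4 = 14; cx_5 = 1; cy_5 = 1; cz_5 = 1; w_5 = 2; d_5 = 5; cx_6 = 9; cy_6 = 4; cz_6 = 2; r_6 = 3; cy_7 = 4; cz_7 = 10; h_7 = 4; cx_8 = 2; cy_8 = 4; cz_8 = 3; h_8 = 3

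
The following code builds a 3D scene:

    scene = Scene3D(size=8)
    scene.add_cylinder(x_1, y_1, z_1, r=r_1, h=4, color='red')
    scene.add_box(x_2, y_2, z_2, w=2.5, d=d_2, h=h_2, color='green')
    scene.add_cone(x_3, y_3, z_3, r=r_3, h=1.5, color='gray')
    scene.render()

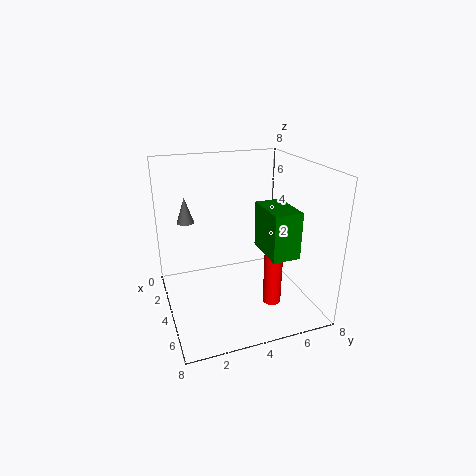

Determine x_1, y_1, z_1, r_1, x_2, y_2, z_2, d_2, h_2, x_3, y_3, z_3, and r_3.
x_1 = 5.5; y_1 = 5.5; z_1 = 0.5; r_1 = 0.5; x_2 = 4; y_2 = 5; z_2 = 3.5; d_2 = 1.5; h_2 = 2.5; x_3 = 2; y_3 = 1.5; z_3 = 4.5; r_3 = 0.5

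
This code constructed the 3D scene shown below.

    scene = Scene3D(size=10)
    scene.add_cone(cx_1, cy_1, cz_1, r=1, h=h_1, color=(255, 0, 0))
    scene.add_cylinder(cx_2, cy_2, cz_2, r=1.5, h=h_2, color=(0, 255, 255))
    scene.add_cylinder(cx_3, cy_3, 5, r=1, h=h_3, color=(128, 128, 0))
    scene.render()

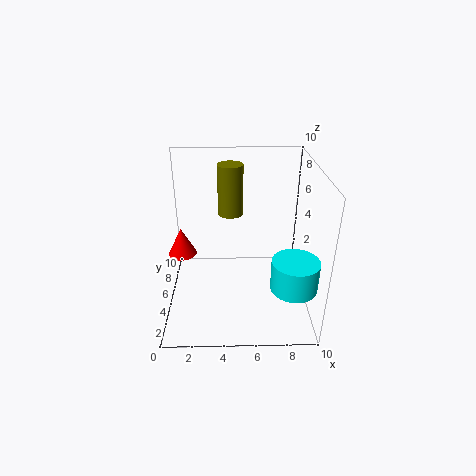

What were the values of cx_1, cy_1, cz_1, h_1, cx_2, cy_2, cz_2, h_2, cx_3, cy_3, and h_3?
cx_1 = 1
cy_1 = 5.5
cz_1 = 3.5
h_1 = 2
cx_2 = 8.5
cy_2 = 2
cz_2 = 3
h_2 = 2
cx_3 = 4.5
cy_3 = 9
h_3 = 4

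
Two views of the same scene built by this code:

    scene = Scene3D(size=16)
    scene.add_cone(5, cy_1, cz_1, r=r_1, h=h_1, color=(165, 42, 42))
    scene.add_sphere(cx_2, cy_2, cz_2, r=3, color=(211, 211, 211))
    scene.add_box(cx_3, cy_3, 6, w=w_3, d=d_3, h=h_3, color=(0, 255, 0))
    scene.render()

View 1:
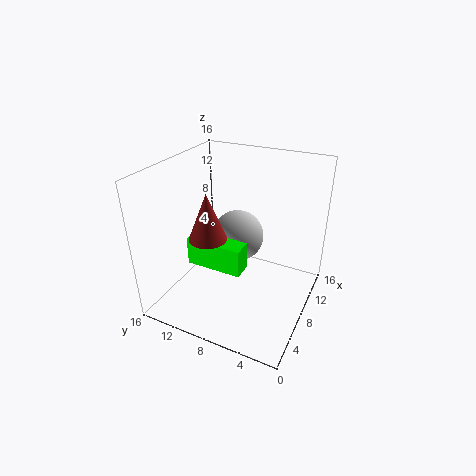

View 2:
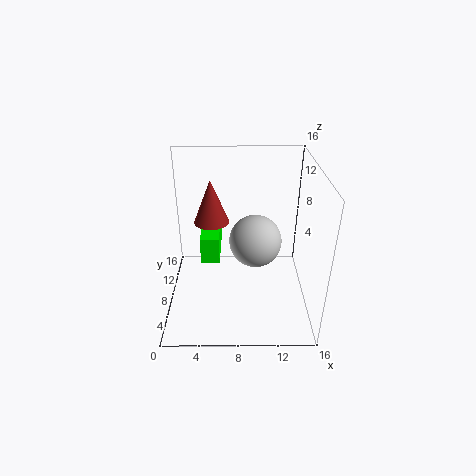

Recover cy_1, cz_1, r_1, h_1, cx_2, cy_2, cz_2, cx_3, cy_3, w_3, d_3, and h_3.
cy_1 = 10; cz_1 = 9; r_1 = 2; h_1 = 5; cx_2 = 10; cy_2 = 9; cz_2 = 7; cx_3 = 4; cy_3 = 6; w_3 = 2; d_3 = 6; h_3 = 3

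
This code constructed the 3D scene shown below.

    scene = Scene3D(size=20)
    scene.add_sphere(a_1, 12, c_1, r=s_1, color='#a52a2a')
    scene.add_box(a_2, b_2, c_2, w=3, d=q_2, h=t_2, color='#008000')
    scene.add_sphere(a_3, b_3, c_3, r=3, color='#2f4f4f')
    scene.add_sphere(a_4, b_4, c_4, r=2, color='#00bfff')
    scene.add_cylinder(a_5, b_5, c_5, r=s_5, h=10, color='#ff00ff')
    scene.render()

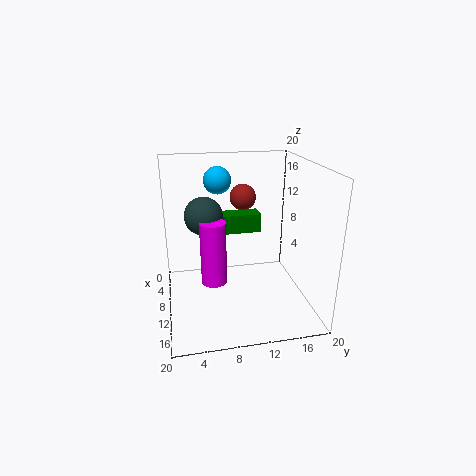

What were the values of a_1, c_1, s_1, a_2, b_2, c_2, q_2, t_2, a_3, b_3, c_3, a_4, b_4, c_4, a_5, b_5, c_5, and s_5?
a_1 = 4, c_1 = 14, s_1 = 2, a_2 = 1, b_2 = 9, c_2 = 8, q_2 = 6, t_2 = 3, a_3 = 3, b_3 = 6, c_3 = 11, a_4 = 5, b_4 = 8, c_4 = 17, a_5 = 6, b_5 = 7, c_5 = 1, s_5 = 2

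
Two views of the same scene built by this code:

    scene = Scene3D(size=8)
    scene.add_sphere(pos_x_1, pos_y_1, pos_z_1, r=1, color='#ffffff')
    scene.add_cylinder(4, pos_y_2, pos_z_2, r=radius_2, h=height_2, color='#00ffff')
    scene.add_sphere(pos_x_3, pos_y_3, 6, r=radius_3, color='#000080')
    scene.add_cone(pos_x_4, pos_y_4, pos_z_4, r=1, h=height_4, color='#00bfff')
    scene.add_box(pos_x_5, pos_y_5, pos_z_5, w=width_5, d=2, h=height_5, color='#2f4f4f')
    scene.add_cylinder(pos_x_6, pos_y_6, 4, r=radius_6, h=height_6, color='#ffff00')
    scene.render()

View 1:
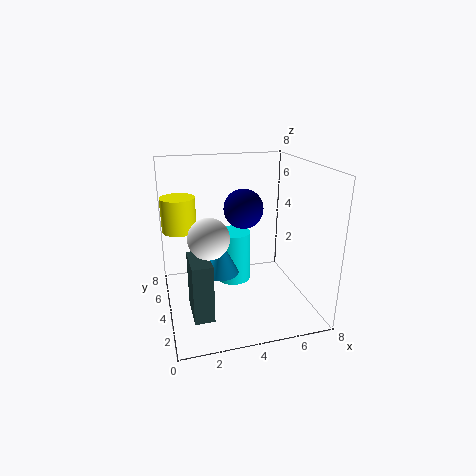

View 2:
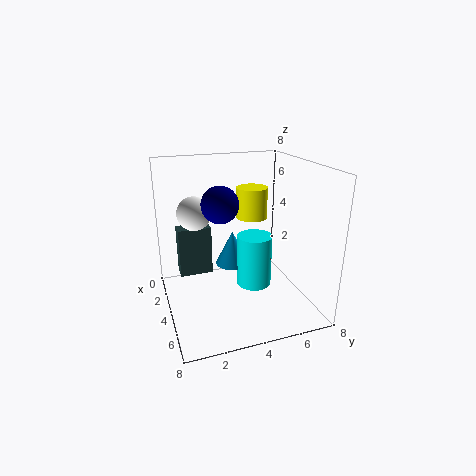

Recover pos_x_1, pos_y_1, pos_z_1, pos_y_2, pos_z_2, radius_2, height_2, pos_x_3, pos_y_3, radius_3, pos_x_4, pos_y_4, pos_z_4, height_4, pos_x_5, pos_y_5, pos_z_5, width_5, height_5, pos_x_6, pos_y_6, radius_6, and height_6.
pos_x_1 = 2
pos_y_1 = 2
pos_z_1 = 5
pos_y_2 = 5
pos_z_2 = 1
radius_2 = 1
height_2 = 3
pos_x_3 = 4
pos_y_3 = 3
radius_3 = 1
pos_x_4 = 3
pos_y_4 = 4
pos_z_4 = 2
height_4 = 2
pos_x_5 = 1
pos_y_5 = 1
pos_z_5 = 1
width_5 = 1
height_5 = 3
pos_x_6 = 1
pos_y_6 = 6
radius_6 = 1
height_6 = 2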